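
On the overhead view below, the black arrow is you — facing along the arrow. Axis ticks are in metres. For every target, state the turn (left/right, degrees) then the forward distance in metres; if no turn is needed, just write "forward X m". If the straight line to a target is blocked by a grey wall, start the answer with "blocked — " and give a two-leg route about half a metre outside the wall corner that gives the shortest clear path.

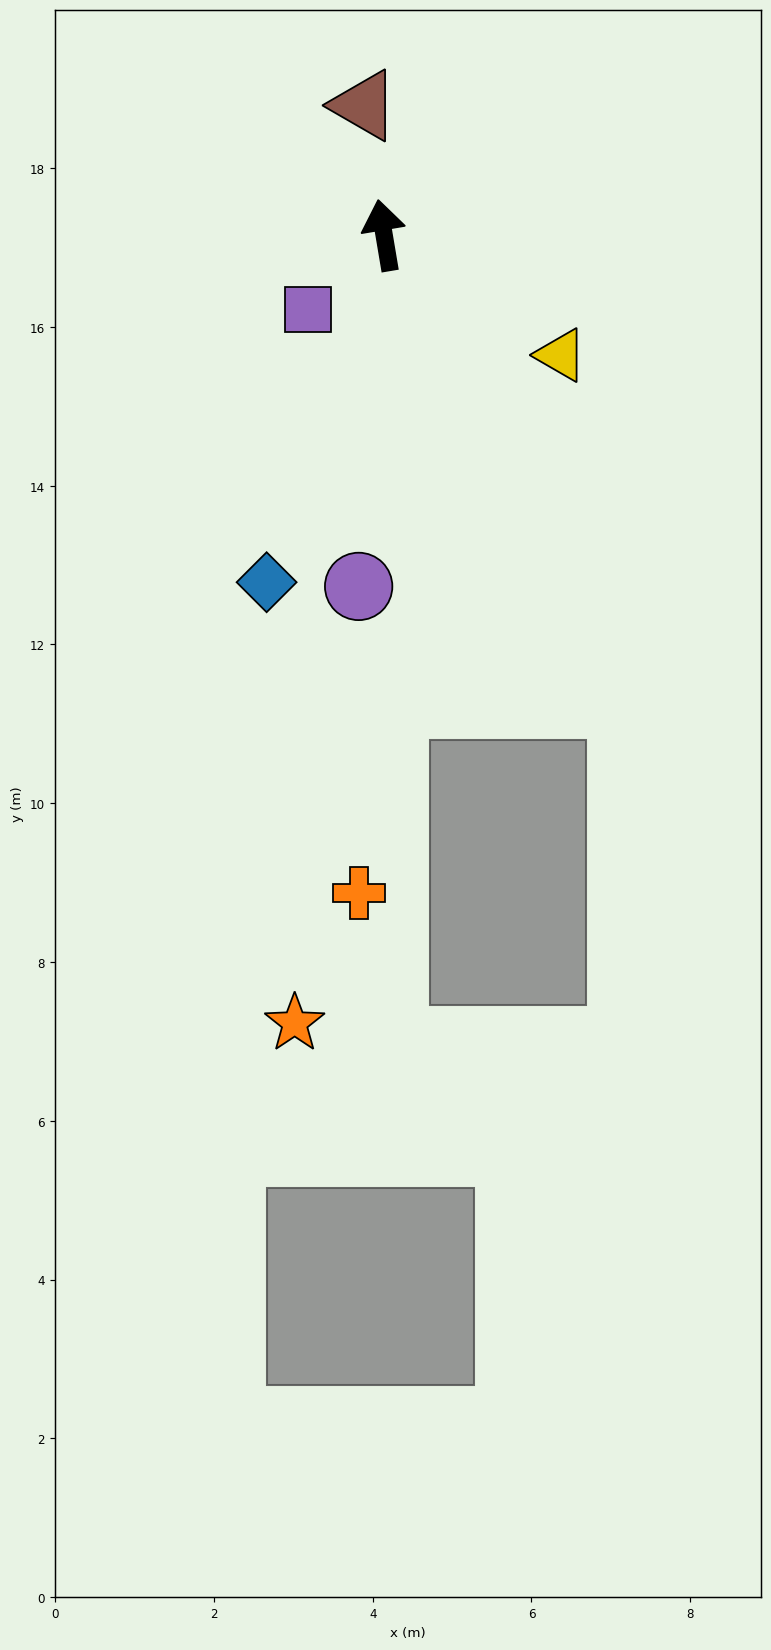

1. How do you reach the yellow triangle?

turn right 134°, forward 2.7 m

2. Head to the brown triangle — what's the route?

forward 1.7 m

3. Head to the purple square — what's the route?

turn left 125°, forward 1.3 m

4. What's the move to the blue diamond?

turn left 152°, forward 4.6 m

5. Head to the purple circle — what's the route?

turn left 166°, forward 4.4 m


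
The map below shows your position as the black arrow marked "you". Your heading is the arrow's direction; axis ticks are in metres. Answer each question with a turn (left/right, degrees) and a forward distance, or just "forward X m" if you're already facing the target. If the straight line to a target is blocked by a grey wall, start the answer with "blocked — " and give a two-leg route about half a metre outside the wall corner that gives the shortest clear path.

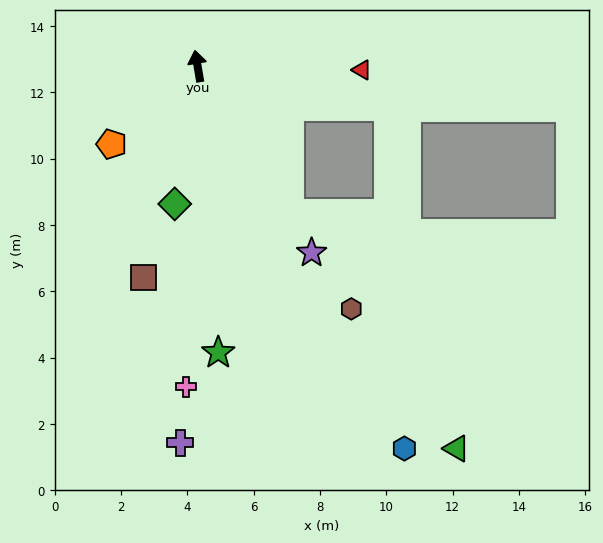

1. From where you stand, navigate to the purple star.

turn right 158°, forward 6.6 m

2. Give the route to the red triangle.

turn right 101°, forward 5.0 m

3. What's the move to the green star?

turn left 174°, forward 8.7 m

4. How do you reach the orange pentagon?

turn left 123°, forward 3.5 m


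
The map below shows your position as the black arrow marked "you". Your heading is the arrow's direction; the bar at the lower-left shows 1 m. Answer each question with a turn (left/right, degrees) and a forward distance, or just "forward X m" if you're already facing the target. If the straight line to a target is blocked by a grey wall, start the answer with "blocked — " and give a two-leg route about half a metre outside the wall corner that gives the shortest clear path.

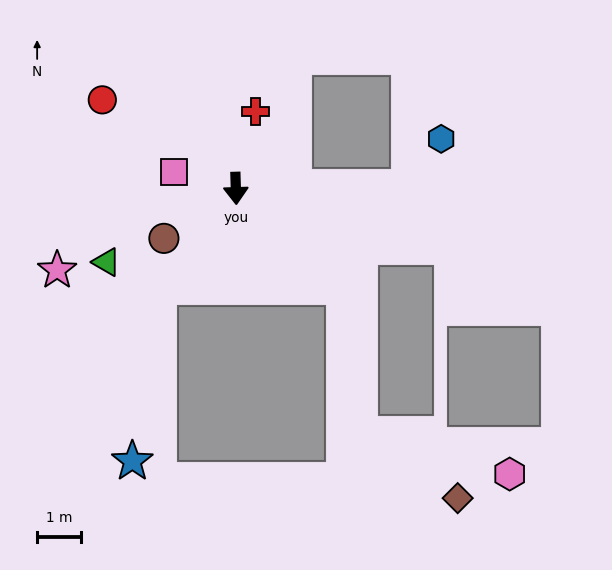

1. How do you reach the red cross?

turn left 164°, forward 1.8 m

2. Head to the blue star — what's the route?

blocked — turn right 40°, forward 2.9 m, then turn left 30°, forward 4.0 m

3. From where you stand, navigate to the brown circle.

turn right 57°, forward 2.0 m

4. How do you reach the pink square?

turn right 106°, forward 1.5 m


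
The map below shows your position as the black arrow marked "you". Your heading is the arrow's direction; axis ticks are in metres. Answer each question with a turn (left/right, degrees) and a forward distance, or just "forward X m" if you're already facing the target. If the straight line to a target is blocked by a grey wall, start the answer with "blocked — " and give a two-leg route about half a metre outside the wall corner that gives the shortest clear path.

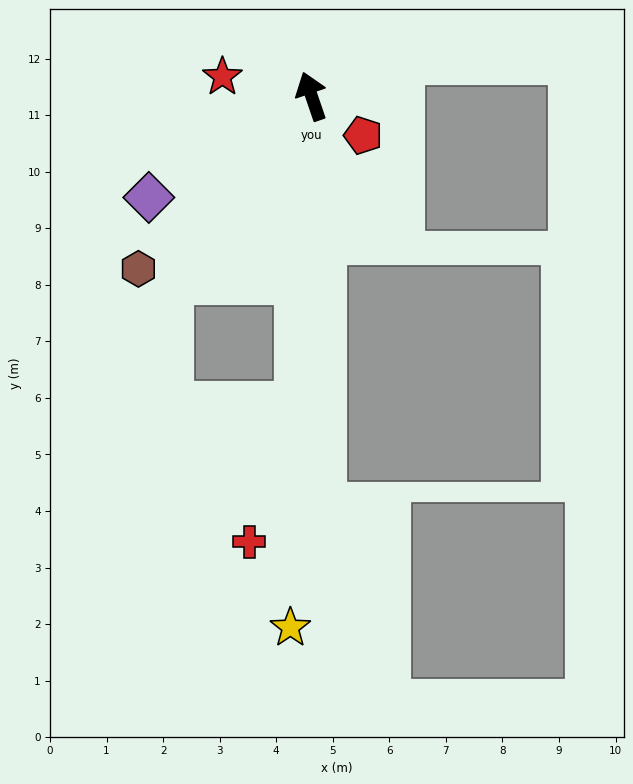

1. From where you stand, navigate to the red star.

turn left 59°, forward 1.6 m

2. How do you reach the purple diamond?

turn left 103°, forward 3.4 m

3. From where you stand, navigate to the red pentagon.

turn right 146°, forward 1.1 m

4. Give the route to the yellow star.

turn left 159°, forward 9.4 m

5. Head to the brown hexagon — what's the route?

turn left 116°, forward 4.3 m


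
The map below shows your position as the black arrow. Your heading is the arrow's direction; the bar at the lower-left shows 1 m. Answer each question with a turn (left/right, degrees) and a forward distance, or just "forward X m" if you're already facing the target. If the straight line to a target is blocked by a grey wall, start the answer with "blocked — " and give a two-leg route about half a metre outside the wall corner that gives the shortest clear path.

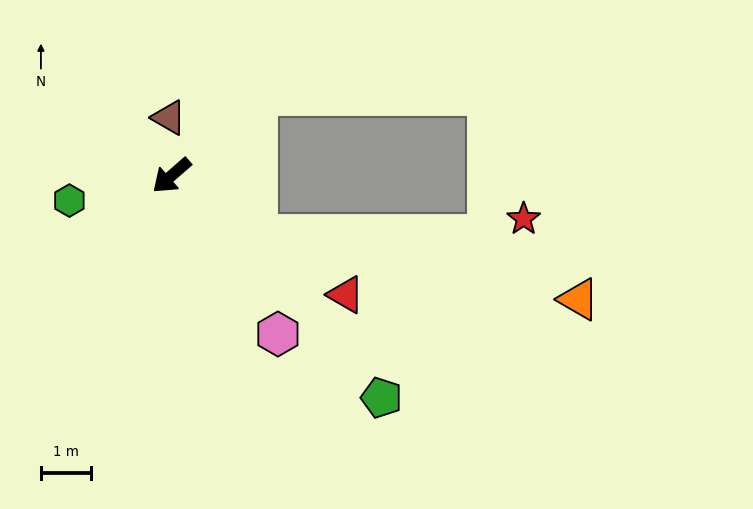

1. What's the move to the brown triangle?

turn right 128°, forward 1.2 m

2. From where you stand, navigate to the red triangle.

turn left 105°, forward 4.2 m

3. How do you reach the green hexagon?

turn right 27°, forward 2.1 m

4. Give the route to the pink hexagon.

turn left 83°, forward 3.8 m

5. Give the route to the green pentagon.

turn left 92°, forward 6.1 m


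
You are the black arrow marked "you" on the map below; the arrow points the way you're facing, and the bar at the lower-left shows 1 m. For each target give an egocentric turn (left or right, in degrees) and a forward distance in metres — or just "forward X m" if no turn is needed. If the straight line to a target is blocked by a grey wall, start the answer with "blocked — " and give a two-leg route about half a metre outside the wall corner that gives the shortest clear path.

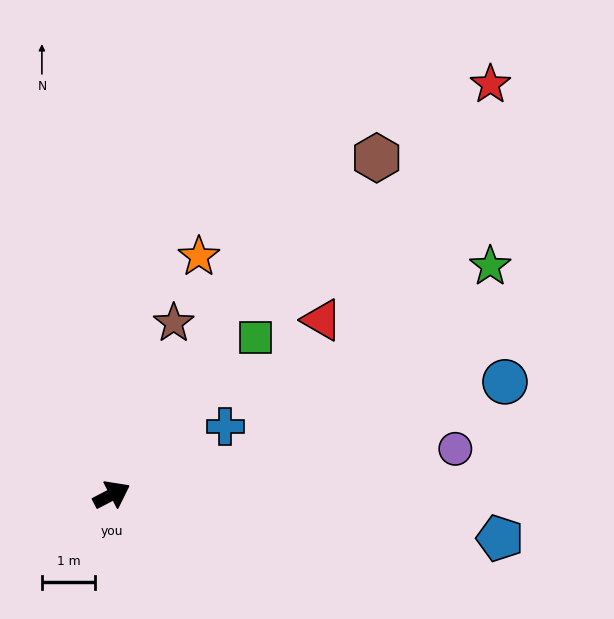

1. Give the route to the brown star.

turn left 43°, forward 3.4 m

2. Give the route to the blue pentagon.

turn right 34°, forward 7.3 m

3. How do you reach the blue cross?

turn left 4°, forward 2.5 m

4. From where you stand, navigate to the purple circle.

turn right 20°, forward 6.5 m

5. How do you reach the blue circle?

turn right 11°, forward 7.7 m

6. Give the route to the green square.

turn left 20°, forward 4.0 m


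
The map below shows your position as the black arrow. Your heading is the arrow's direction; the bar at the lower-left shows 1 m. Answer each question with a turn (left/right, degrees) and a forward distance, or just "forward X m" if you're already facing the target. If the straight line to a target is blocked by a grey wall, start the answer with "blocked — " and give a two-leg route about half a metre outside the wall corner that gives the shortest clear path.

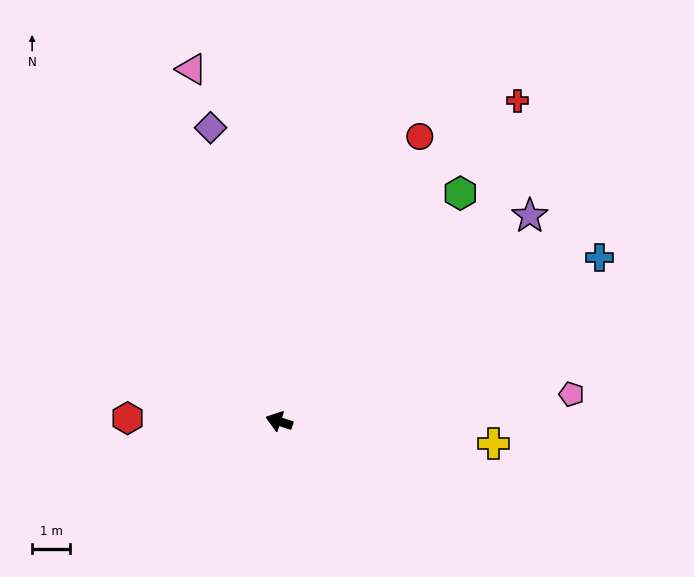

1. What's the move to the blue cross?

turn right 135°, forward 9.5 m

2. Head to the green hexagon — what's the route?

turn right 110°, forward 7.7 m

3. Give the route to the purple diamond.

turn right 59°, forward 8.0 m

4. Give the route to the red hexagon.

turn left 17°, forward 4.0 m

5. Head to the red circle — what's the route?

turn right 98°, forward 8.4 m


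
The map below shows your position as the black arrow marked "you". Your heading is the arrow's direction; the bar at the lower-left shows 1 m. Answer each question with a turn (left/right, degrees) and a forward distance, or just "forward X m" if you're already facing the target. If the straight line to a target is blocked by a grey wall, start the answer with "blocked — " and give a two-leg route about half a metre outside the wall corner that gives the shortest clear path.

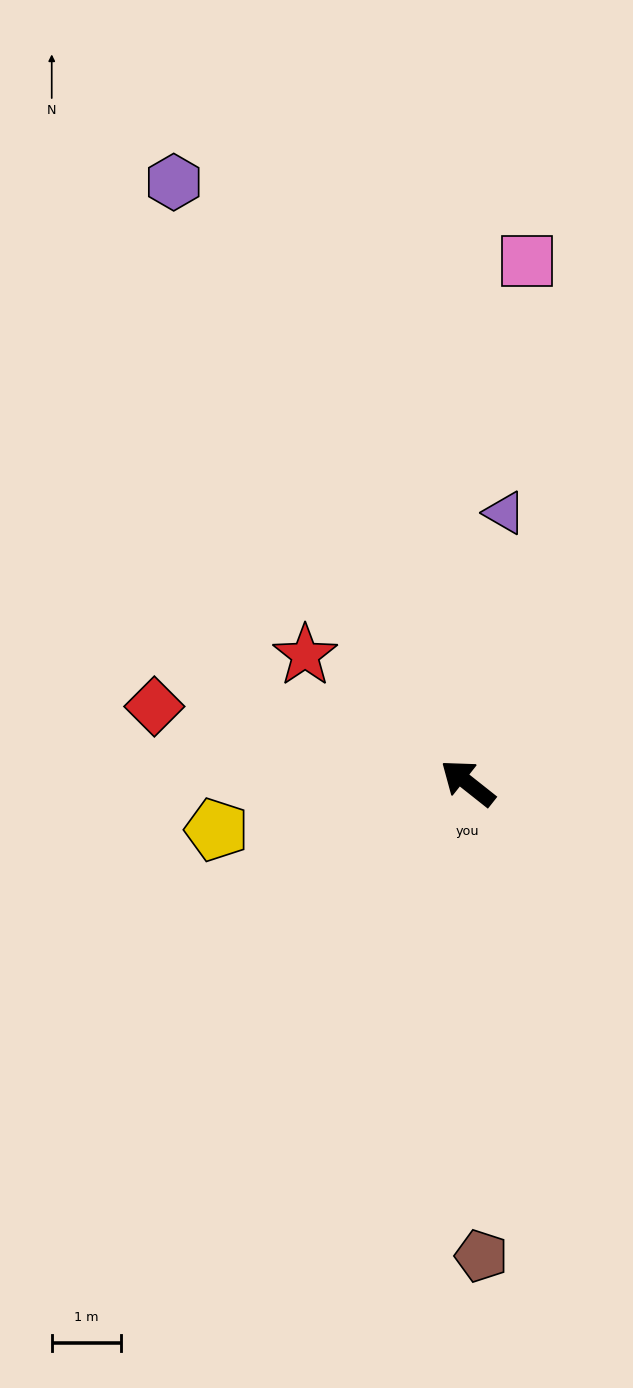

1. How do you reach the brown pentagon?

turn left 130°, forward 6.8 m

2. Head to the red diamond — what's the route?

turn left 25°, forward 4.7 m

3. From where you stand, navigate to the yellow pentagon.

turn left 49°, forward 3.7 m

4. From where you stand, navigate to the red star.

forward 3.0 m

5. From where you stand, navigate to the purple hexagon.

turn right 26°, forward 9.7 m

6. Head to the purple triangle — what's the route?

turn right 59°, forward 3.9 m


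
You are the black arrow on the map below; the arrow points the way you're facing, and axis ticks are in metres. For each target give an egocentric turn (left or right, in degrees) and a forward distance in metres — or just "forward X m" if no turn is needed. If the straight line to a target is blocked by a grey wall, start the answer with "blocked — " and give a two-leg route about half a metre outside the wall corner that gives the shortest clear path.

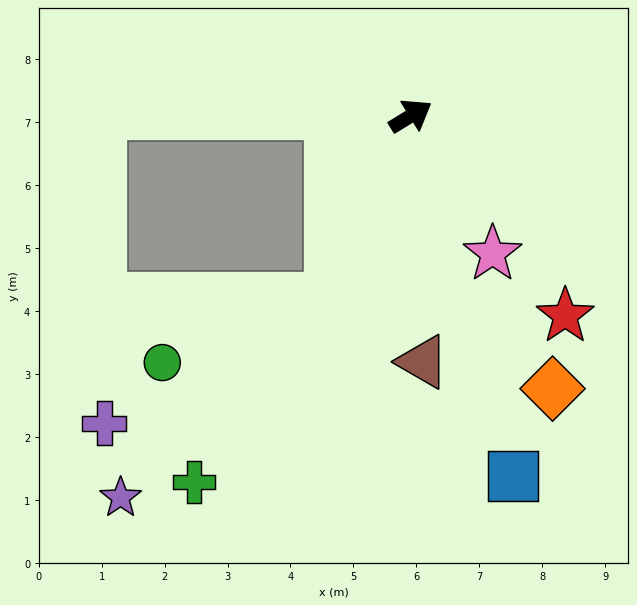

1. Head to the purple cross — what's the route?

blocked — turn left 148°, forward 5.0 m, then turn left 91°, forward 4.9 m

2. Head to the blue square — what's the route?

turn right 106°, forward 6.0 m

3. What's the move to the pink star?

turn right 91°, forward 2.5 m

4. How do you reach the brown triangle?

turn right 119°, forward 3.9 m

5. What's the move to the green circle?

blocked — turn right 145°, forward 3.2 m, then turn right 46°, forward 2.9 m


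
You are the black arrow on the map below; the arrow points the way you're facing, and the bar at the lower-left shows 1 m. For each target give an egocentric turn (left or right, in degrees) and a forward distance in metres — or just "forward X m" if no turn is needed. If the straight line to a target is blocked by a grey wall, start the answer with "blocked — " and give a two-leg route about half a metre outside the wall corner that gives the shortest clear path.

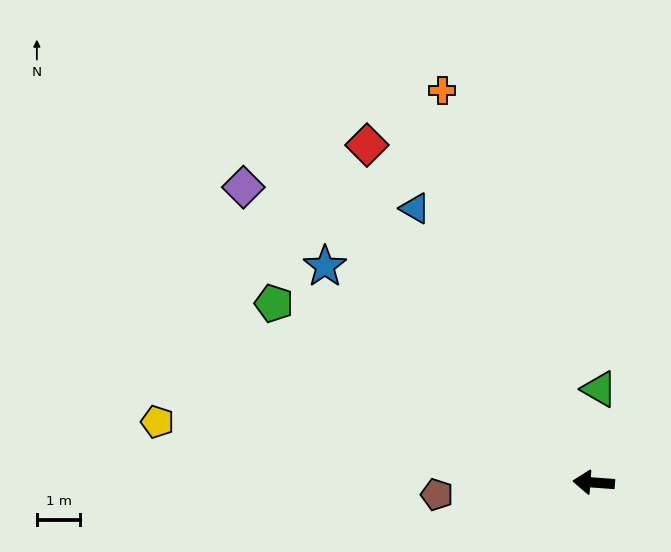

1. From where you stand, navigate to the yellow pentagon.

turn right 4°, forward 10.1 m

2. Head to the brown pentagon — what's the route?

turn left 9°, forward 3.6 m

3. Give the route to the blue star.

turn right 35°, forward 7.9 m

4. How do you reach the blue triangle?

turn right 53°, forward 7.5 m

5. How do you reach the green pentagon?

turn right 25°, forward 8.4 m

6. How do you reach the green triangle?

turn right 89°, forward 2.2 m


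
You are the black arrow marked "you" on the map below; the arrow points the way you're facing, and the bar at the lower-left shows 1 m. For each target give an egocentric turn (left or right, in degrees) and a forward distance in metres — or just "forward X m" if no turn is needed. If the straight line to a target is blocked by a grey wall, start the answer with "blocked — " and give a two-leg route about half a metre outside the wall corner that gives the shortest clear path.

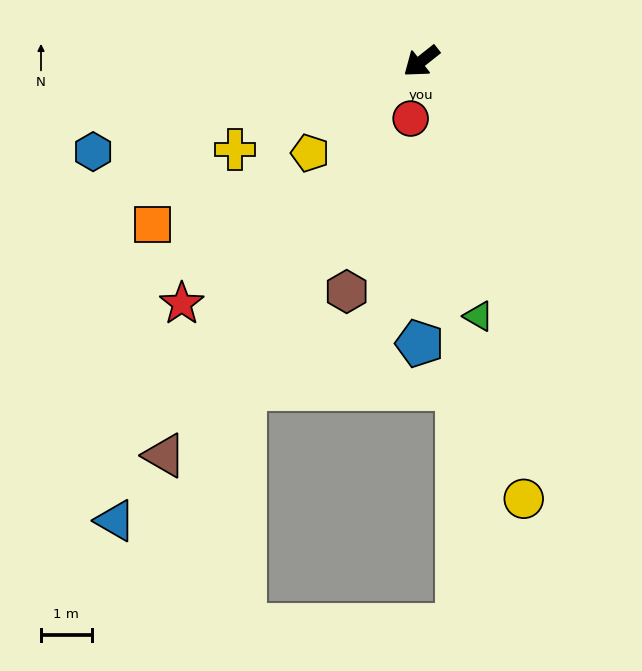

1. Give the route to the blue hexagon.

turn right 23°, forward 6.7 m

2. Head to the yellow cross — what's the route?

turn right 13°, forward 4.1 m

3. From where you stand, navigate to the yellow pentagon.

forward 2.9 m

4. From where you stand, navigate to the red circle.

turn left 41°, forward 1.2 m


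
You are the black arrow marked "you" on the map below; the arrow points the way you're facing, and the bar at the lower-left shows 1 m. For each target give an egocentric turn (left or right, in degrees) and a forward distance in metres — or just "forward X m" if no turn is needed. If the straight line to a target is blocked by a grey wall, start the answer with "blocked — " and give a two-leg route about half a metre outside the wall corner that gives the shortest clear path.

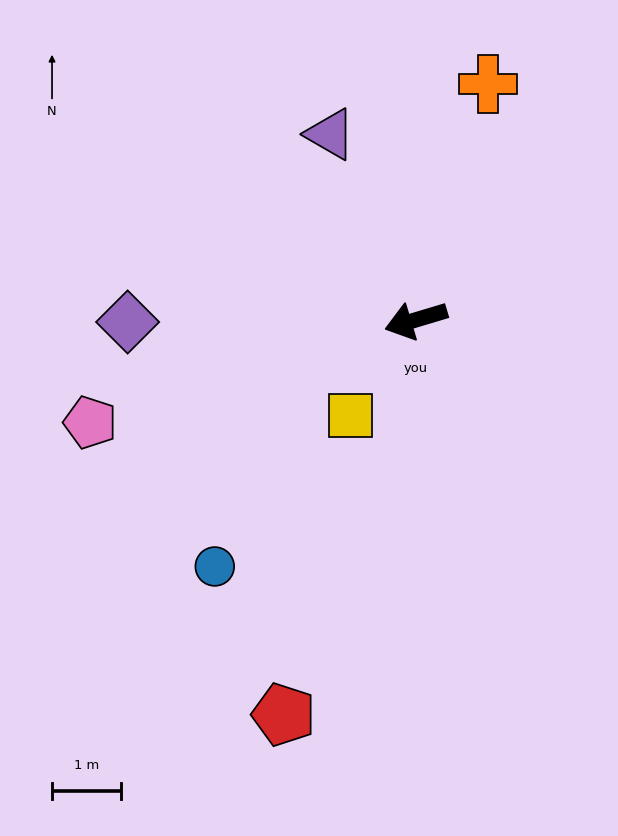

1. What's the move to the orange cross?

turn right 124°, forward 3.6 m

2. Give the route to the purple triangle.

turn right 82°, forward 2.9 m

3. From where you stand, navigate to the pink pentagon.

forward 4.9 m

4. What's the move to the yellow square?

turn left 39°, forward 1.7 m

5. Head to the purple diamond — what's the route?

turn right 16°, forward 4.2 m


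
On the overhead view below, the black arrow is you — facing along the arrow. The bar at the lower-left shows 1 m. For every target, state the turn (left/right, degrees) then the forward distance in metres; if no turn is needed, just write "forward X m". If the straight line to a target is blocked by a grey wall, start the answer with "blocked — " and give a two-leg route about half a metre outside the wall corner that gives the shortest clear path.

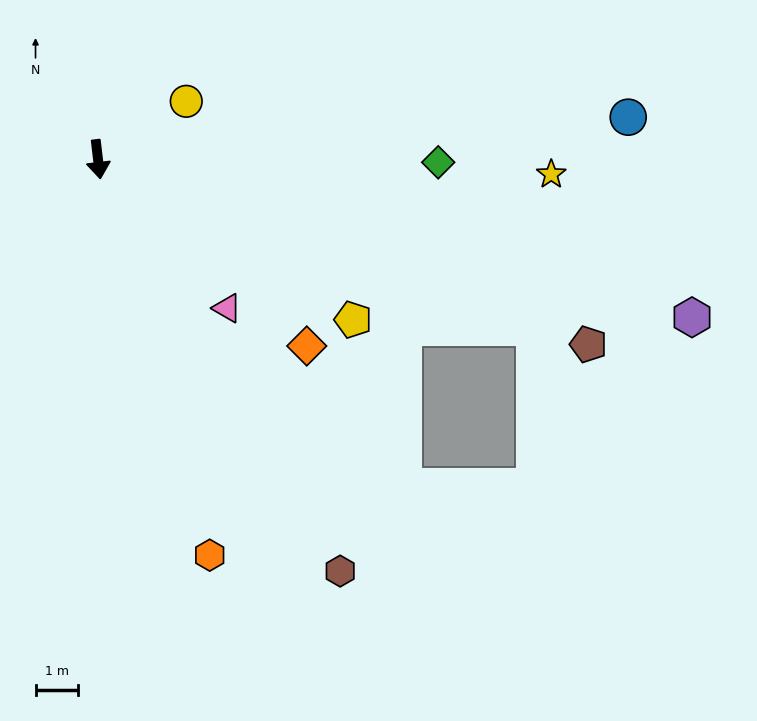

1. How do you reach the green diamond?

turn left 83°, forward 8.0 m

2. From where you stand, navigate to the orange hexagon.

turn left 9°, forward 9.7 m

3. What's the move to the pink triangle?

turn left 34°, forward 4.6 m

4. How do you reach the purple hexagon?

turn left 68°, forward 14.5 m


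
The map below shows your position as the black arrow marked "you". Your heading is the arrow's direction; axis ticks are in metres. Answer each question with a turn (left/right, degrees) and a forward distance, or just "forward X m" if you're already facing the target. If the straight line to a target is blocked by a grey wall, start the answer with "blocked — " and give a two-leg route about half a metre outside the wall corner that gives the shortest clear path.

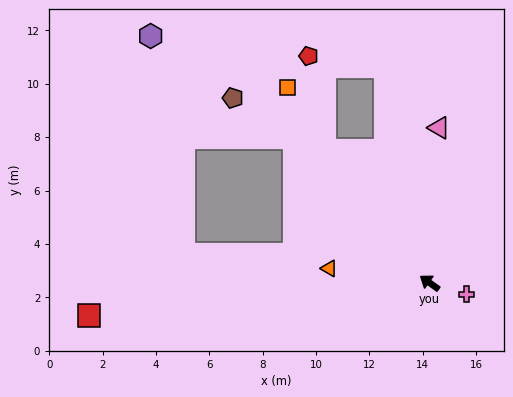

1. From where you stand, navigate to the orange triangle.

turn left 27°, forward 3.8 m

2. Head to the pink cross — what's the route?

turn right 162°, forward 1.4 m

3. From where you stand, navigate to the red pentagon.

blocked — turn right 16°, forward 6.3 m, then turn right 28°, forward 3.6 m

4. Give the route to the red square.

turn left 41°, forward 12.8 m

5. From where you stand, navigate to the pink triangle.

turn right 58°, forward 5.8 m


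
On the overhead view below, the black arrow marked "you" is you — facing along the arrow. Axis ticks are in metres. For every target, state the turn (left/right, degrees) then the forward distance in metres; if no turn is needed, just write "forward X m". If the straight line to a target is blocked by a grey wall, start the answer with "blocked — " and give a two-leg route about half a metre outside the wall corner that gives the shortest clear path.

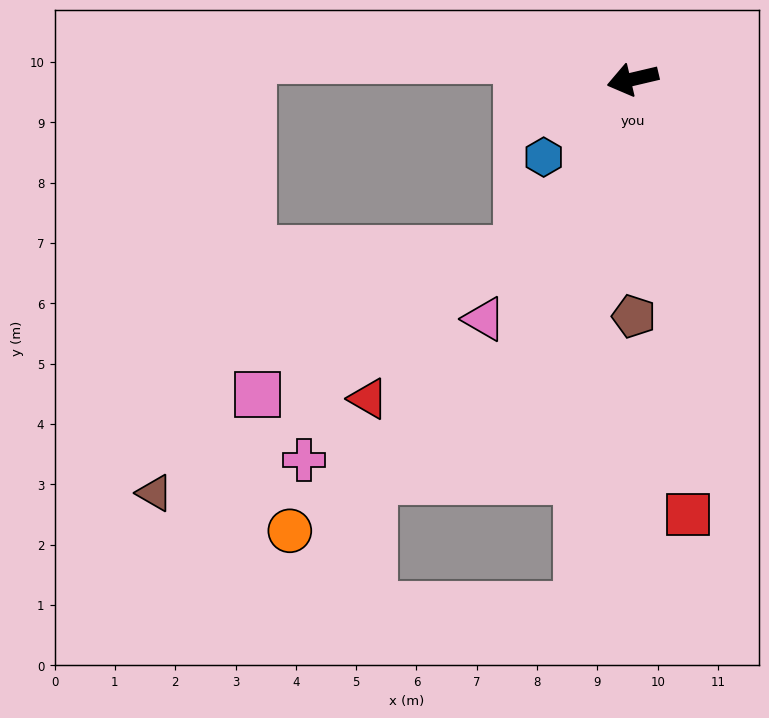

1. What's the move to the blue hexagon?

turn left 28°, forward 2.0 m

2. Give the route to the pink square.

blocked — turn left 43°, forward 3.4 m, then turn right 27°, forward 4.9 m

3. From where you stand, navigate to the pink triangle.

turn left 45°, forward 4.7 m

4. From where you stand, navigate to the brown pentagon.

turn left 77°, forward 3.9 m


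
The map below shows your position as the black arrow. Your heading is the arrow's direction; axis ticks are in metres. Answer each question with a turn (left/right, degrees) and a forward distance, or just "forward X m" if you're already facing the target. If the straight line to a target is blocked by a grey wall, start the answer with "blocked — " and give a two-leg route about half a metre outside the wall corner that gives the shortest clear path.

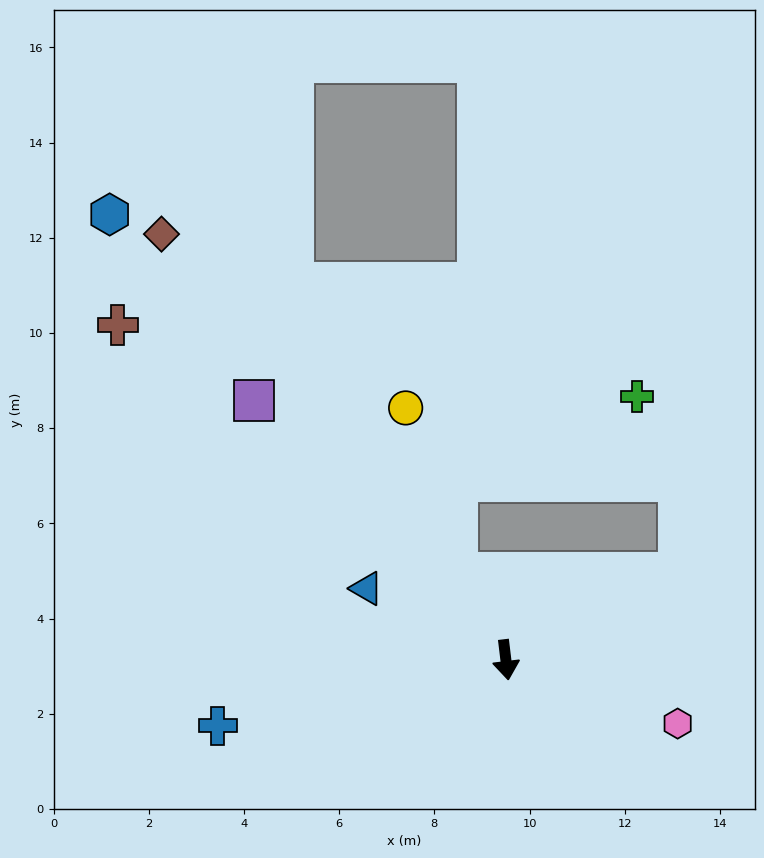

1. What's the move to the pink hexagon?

turn left 63°, forward 3.8 m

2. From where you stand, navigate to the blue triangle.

turn right 124°, forward 3.3 m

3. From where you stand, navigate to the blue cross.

turn right 84°, forward 6.2 m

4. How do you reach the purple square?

turn right 143°, forward 7.6 m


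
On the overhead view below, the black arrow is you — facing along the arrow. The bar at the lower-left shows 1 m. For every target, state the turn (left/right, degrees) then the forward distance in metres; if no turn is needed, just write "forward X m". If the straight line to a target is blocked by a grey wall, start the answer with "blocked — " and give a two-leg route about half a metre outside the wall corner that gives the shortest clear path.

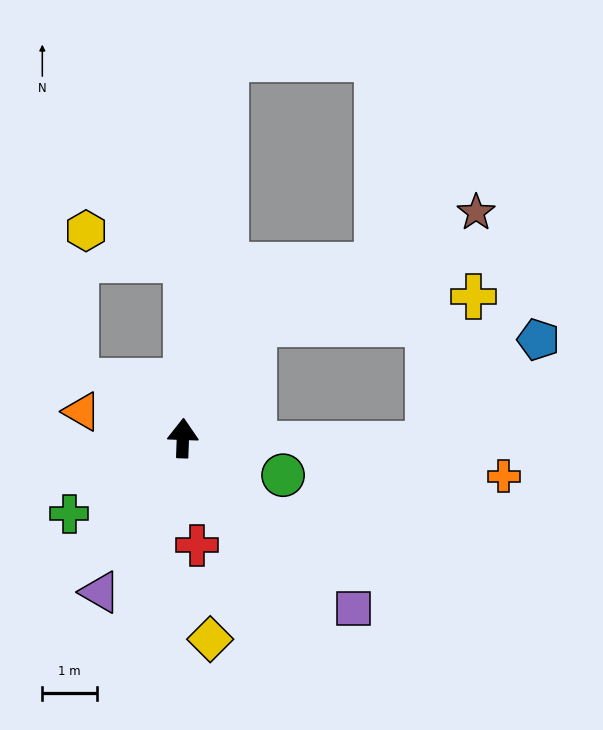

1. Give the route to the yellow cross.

blocked — turn right 30°, forward 2.4 m, then turn right 51°, forward 4.0 m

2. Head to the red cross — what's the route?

turn right 171°, forward 2.0 m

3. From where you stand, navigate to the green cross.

turn left 126°, forward 2.5 m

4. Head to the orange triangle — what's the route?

turn left 77°, forward 1.9 m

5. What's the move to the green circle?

turn right 108°, forward 1.9 m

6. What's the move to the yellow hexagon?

blocked — forward 3.3 m, then turn left 76°, forward 1.9 m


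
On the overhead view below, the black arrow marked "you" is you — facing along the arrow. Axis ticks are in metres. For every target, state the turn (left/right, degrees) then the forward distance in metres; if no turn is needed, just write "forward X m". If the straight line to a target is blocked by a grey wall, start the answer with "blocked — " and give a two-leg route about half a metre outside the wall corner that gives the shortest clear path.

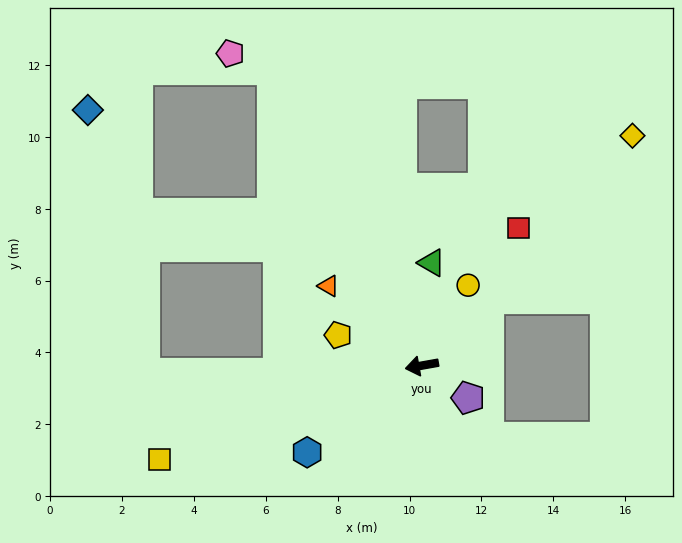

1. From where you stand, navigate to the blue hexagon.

turn left 27°, forward 4.0 m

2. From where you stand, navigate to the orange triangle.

turn right 51°, forward 3.4 m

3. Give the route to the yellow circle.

turn right 130°, forward 2.6 m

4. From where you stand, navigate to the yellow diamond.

turn right 143°, forward 8.7 m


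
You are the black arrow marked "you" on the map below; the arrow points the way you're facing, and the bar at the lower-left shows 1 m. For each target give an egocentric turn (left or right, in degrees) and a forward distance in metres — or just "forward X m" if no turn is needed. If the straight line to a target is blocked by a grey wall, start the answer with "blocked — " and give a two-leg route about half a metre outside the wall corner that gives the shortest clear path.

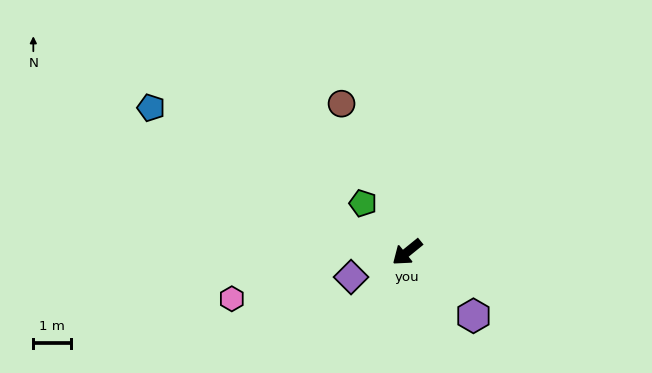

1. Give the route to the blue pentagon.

turn right 69°, forward 7.8 m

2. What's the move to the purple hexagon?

turn left 97°, forward 2.4 m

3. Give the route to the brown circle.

turn right 105°, forward 4.3 m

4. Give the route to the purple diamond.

turn right 15°, forward 1.6 m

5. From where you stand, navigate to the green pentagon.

turn right 87°, forward 1.7 m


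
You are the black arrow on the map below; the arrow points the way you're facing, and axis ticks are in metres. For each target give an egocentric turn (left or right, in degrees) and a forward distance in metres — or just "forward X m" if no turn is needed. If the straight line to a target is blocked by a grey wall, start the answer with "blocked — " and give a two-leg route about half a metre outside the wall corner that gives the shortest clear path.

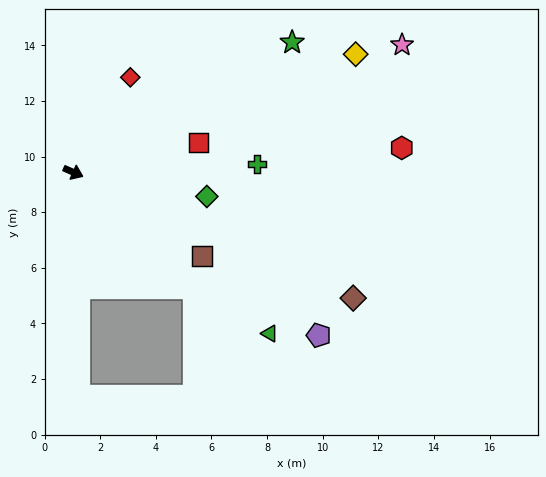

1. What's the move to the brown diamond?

forward 11.0 m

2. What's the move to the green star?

turn left 54°, forward 9.2 m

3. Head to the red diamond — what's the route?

turn left 83°, forward 4.0 m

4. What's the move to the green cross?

turn left 26°, forward 6.6 m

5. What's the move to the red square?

turn left 37°, forward 4.6 m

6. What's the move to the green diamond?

turn left 13°, forward 4.9 m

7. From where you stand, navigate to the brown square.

turn right 9°, forward 5.5 m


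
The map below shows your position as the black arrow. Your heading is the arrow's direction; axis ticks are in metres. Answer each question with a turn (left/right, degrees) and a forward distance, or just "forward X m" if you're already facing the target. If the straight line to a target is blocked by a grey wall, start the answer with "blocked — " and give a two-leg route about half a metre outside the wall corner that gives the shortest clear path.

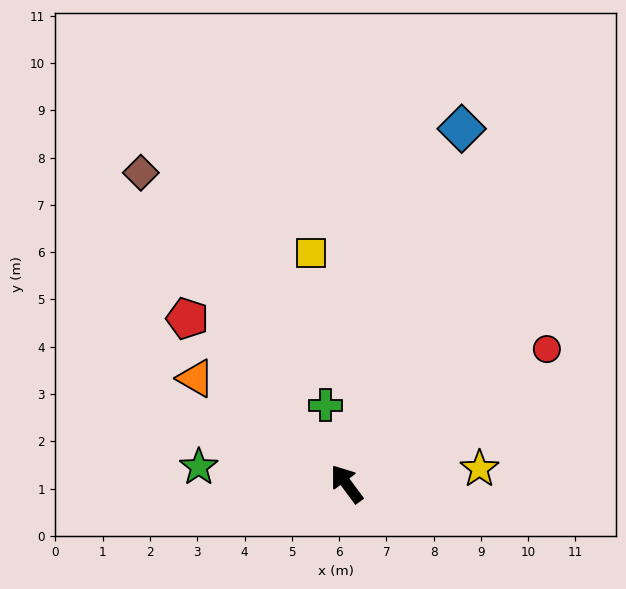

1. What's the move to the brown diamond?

turn right 3°, forward 7.9 m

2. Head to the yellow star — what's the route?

turn right 120°, forward 2.8 m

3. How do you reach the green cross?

turn right 22°, forward 1.7 m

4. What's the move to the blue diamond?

turn right 54°, forward 7.9 m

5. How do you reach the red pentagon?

turn left 7°, forward 4.9 m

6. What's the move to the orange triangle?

turn left 19°, forward 3.9 m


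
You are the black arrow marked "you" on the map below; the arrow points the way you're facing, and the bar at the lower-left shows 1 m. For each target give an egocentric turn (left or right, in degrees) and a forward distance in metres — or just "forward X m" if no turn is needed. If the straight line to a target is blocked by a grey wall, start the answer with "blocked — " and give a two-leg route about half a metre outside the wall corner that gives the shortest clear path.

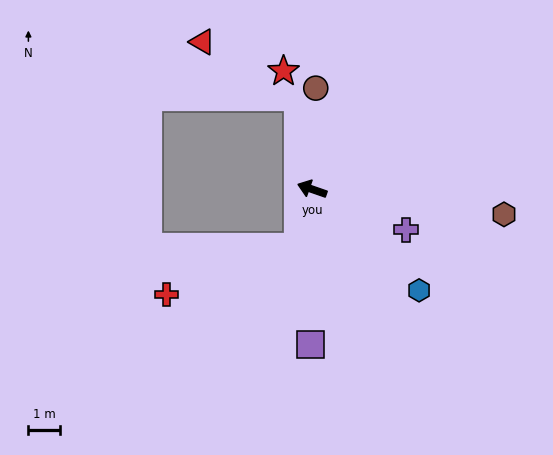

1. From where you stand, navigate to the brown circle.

turn right 73°, forward 3.2 m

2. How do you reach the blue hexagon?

turn left 156°, forward 4.6 m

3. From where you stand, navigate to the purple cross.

turn left 176°, forward 3.2 m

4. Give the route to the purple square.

turn left 109°, forward 4.9 m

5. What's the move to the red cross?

blocked — turn left 95°, forward 1.9 m, then turn right 56°, forward 4.4 m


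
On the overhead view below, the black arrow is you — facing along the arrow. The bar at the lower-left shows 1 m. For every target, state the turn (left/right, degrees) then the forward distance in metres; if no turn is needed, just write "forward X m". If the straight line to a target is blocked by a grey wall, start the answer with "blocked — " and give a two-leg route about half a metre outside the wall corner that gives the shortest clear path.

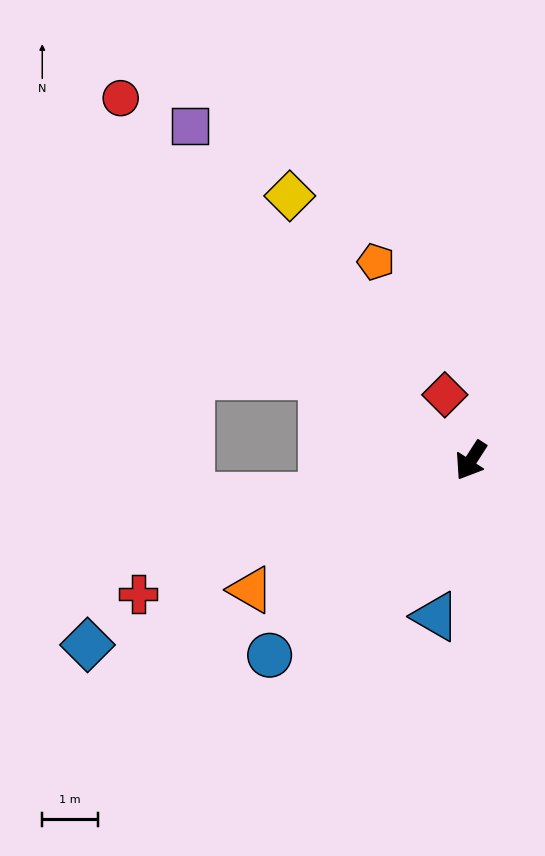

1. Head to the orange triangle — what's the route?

turn right 27°, forward 4.6 m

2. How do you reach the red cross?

turn right 35°, forward 6.5 m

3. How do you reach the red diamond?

turn right 126°, forward 1.3 m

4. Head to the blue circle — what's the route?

turn right 13°, forward 5.1 m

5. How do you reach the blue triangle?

turn left 20°, forward 2.9 m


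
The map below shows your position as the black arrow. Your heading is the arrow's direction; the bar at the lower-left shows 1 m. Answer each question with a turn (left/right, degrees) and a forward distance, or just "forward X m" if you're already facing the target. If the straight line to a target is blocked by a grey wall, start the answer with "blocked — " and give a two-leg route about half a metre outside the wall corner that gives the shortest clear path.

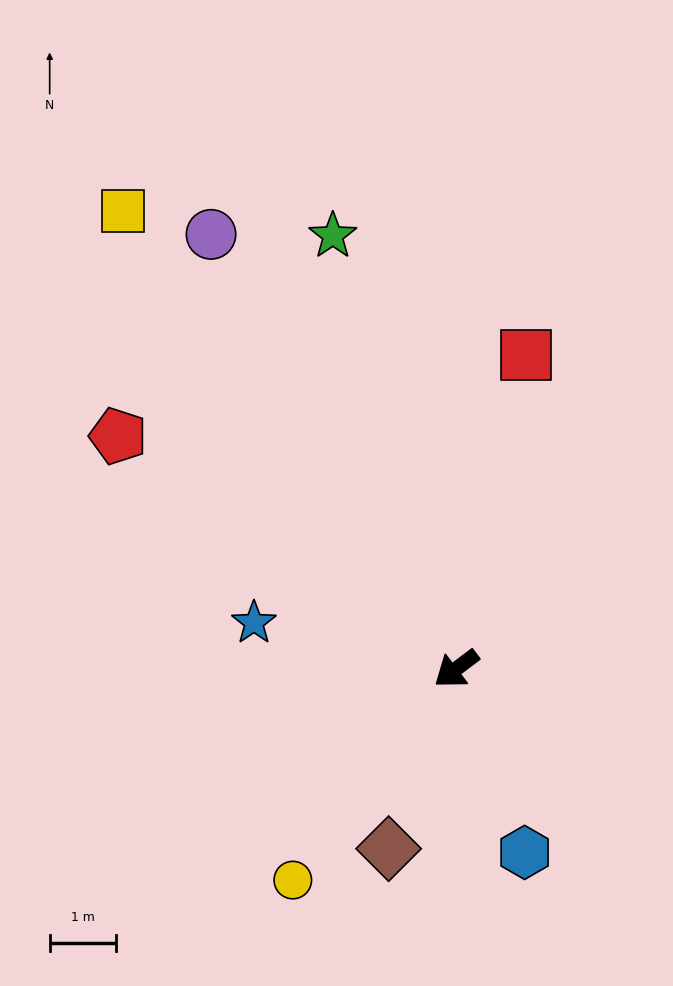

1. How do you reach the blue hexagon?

turn left 73°, forward 3.0 m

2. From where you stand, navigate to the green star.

turn right 111°, forward 6.8 m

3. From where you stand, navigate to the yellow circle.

turn left 15°, forward 4.0 m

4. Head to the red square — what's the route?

turn right 140°, forward 4.9 m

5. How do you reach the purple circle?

turn right 98°, forward 7.5 m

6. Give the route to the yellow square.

turn right 91°, forward 8.6 m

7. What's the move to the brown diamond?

turn left 32°, forward 2.9 m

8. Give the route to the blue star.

turn right 50°, forward 3.1 m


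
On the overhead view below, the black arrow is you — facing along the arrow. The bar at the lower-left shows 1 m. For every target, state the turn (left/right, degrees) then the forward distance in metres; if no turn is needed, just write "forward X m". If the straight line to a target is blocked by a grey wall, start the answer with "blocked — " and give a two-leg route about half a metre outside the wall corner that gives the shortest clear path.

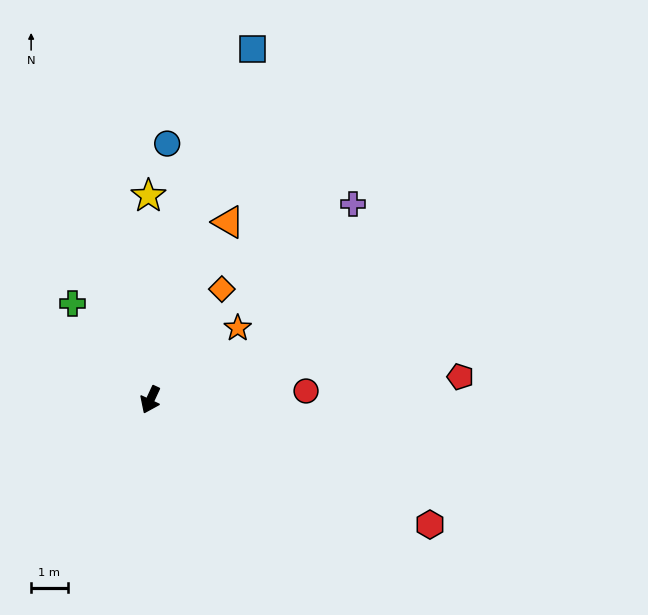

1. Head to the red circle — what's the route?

turn left 118°, forward 4.3 m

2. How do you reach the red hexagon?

turn left 91°, forward 8.4 m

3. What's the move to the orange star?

turn left 154°, forward 3.1 m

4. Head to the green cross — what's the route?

turn right 116°, forward 3.4 m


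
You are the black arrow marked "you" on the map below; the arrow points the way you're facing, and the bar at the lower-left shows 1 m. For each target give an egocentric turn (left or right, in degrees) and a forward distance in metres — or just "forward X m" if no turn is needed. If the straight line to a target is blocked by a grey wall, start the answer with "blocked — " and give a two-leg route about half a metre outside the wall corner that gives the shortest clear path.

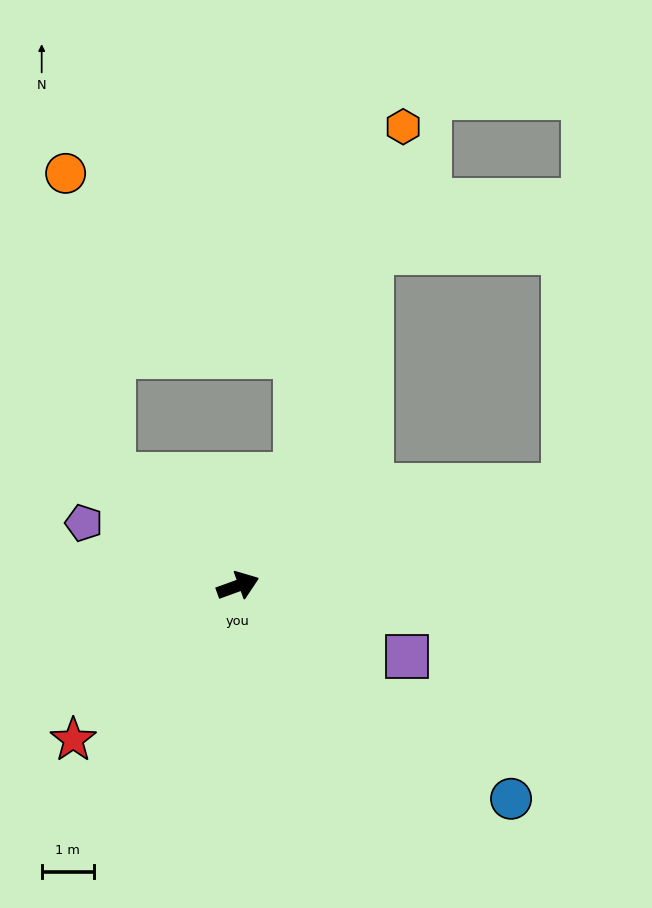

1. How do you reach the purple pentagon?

turn left 138°, forward 3.2 m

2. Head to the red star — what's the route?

turn right 157°, forward 4.3 m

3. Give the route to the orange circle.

blocked — turn left 118°, forward 3.2 m, then turn right 39°, forward 5.8 m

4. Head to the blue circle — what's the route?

turn right 58°, forward 6.6 m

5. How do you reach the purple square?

turn right 43°, forward 3.5 m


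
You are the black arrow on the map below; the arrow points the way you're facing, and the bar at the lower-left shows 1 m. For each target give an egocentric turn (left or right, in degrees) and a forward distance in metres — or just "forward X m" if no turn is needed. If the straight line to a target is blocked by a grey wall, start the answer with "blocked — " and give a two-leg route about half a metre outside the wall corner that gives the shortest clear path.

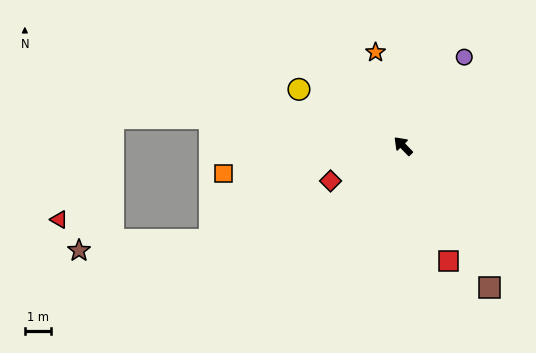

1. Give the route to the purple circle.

turn right 79°, forward 4.1 m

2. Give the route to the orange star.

turn right 28°, forward 3.8 m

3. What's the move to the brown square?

turn left 167°, forward 6.4 m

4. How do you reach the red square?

turn left 157°, forward 4.8 m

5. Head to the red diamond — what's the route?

turn left 72°, forward 3.1 m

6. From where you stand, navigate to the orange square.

turn left 55°, forward 7.0 m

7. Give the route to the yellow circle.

turn left 17°, forward 4.6 m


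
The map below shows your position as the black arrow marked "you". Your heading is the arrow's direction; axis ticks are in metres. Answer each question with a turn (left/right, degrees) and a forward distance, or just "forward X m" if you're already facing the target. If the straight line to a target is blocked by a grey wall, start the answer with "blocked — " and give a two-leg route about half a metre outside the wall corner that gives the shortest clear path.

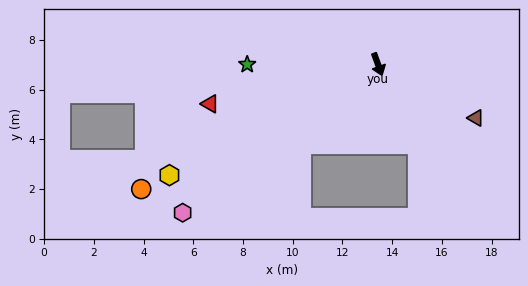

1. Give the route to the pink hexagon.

turn right 73°, forward 9.9 m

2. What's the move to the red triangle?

turn right 97°, forward 6.9 m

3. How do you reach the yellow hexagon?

turn right 82°, forward 9.5 m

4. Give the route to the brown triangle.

turn left 41°, forward 4.5 m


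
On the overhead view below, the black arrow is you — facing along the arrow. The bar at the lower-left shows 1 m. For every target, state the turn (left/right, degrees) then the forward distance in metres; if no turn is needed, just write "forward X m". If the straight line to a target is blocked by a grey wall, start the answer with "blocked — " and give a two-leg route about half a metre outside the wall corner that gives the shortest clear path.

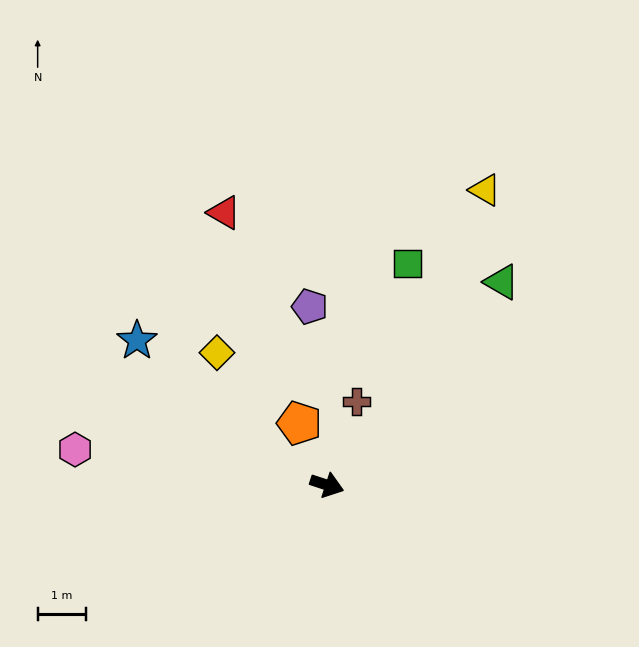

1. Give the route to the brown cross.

turn left 89°, forward 1.9 m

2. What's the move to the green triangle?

turn left 68°, forward 5.6 m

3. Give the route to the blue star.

turn left 161°, forward 5.0 m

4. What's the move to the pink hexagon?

turn right 170°, forward 5.3 m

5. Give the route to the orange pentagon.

turn left 132°, forward 1.4 m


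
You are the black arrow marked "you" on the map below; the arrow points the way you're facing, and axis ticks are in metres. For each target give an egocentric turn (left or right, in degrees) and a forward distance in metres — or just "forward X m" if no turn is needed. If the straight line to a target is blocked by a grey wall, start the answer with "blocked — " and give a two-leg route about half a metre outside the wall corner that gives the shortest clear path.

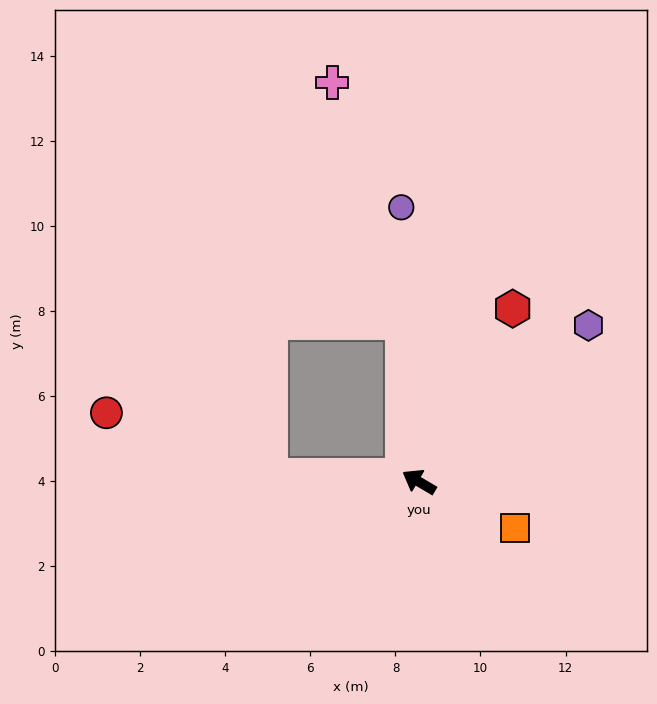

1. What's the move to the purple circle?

turn right 56°, forward 6.5 m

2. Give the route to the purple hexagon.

turn right 107°, forward 5.4 m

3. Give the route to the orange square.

turn right 175°, forward 2.5 m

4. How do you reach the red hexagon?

turn right 88°, forward 4.6 m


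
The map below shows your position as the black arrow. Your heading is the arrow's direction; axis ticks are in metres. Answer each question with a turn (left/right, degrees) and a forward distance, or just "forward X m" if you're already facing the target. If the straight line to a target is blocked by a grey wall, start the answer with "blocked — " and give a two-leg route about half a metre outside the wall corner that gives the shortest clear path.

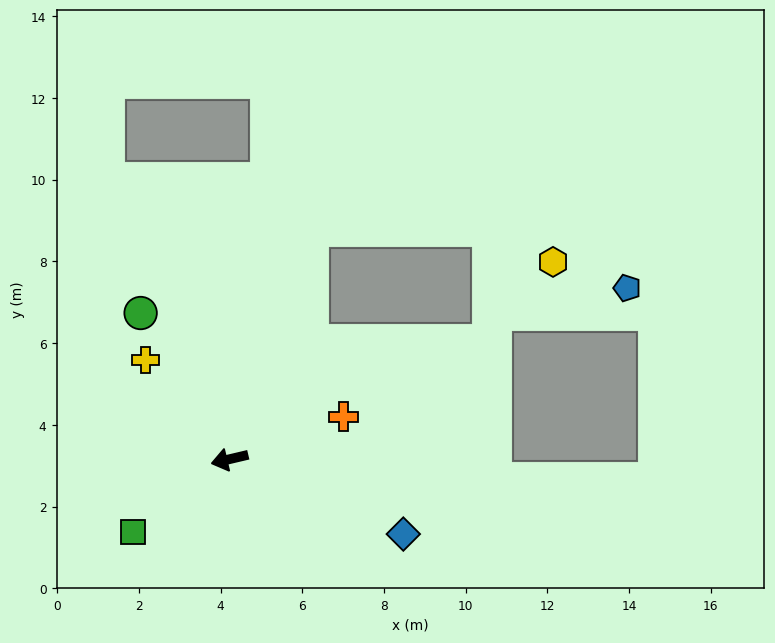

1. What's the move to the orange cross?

turn right 173°, forward 3.0 m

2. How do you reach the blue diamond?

turn left 143°, forward 4.6 m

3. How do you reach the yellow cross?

turn right 63°, forward 3.2 m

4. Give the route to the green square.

turn left 24°, forward 3.0 m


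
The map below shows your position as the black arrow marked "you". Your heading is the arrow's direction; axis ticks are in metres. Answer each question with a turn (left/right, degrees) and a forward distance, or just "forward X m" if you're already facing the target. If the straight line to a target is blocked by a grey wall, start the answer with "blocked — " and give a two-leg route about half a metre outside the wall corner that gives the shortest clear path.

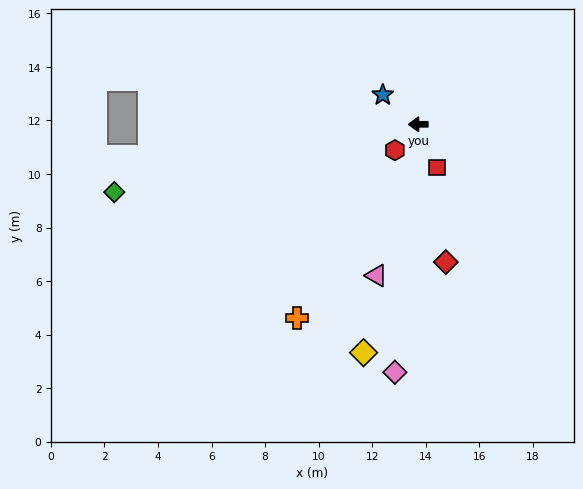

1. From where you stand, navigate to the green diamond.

turn left 12°, forward 11.6 m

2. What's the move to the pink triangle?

turn left 74°, forward 5.9 m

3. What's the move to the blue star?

turn right 40°, forward 1.7 m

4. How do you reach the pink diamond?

turn left 84°, forward 9.3 m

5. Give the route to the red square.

turn left 113°, forward 1.8 m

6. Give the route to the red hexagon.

turn left 48°, forward 1.3 m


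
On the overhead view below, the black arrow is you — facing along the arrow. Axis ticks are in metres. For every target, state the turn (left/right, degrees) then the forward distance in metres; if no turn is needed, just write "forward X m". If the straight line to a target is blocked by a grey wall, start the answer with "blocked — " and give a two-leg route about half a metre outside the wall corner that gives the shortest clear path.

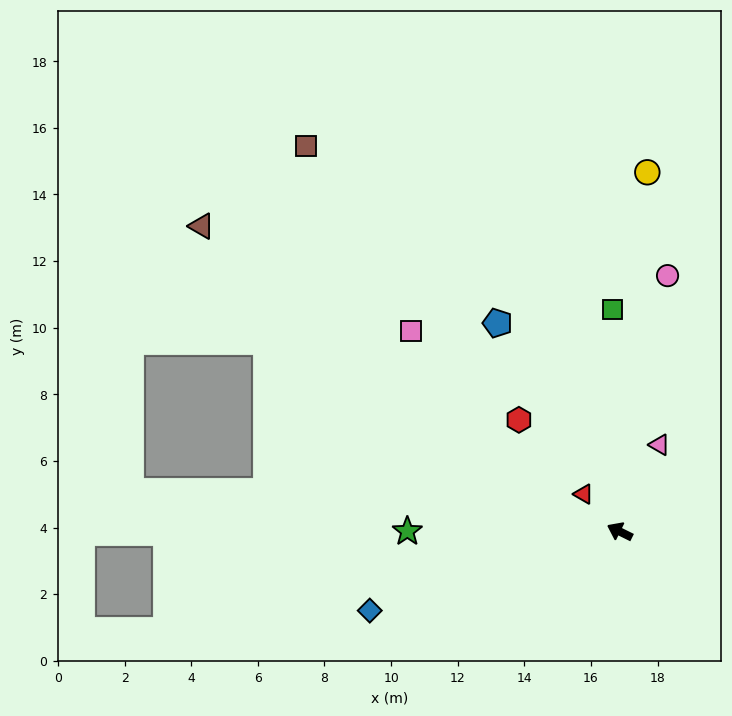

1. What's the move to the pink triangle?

turn right 88°, forward 2.9 m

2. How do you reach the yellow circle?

turn right 68°, forward 10.8 m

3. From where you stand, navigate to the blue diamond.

turn left 44°, forward 7.9 m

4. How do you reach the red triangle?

turn right 20°, forward 1.6 m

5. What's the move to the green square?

turn right 62°, forward 6.7 m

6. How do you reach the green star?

turn left 26°, forward 6.4 m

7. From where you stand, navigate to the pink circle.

turn right 74°, forward 7.8 m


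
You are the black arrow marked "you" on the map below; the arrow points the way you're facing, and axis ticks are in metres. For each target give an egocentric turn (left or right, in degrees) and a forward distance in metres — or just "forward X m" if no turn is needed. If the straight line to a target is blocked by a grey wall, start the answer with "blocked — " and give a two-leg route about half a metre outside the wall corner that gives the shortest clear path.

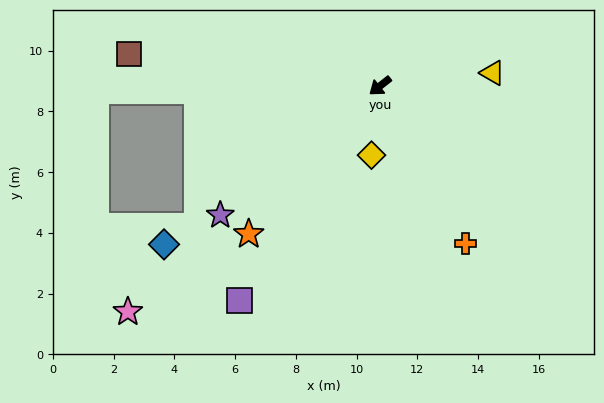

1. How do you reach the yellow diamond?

turn left 45°, forward 2.3 m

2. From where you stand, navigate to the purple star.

forward 6.8 m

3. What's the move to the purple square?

turn left 19°, forward 8.5 m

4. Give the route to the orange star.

turn left 10°, forward 6.5 m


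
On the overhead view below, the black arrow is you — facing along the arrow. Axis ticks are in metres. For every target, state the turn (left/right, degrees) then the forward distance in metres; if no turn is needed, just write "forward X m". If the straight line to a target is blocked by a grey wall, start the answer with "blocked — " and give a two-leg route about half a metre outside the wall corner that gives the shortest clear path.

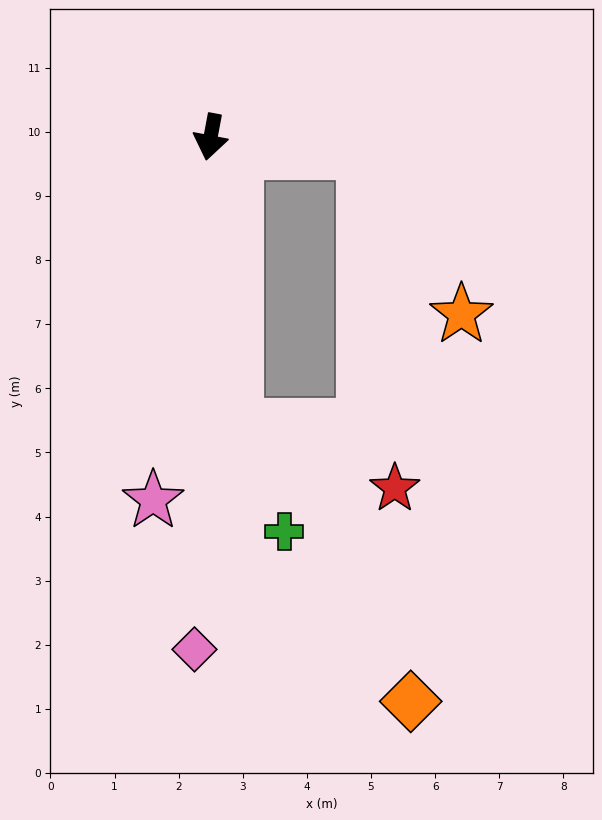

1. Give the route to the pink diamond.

turn left 9°, forward 8.0 m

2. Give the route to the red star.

blocked — turn left 16°, forward 4.5 m, then turn left 63°, forward 2.7 m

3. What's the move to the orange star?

blocked — turn left 95°, forward 2.4 m, then turn right 53°, forward 3.0 m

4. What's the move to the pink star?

forward 5.7 m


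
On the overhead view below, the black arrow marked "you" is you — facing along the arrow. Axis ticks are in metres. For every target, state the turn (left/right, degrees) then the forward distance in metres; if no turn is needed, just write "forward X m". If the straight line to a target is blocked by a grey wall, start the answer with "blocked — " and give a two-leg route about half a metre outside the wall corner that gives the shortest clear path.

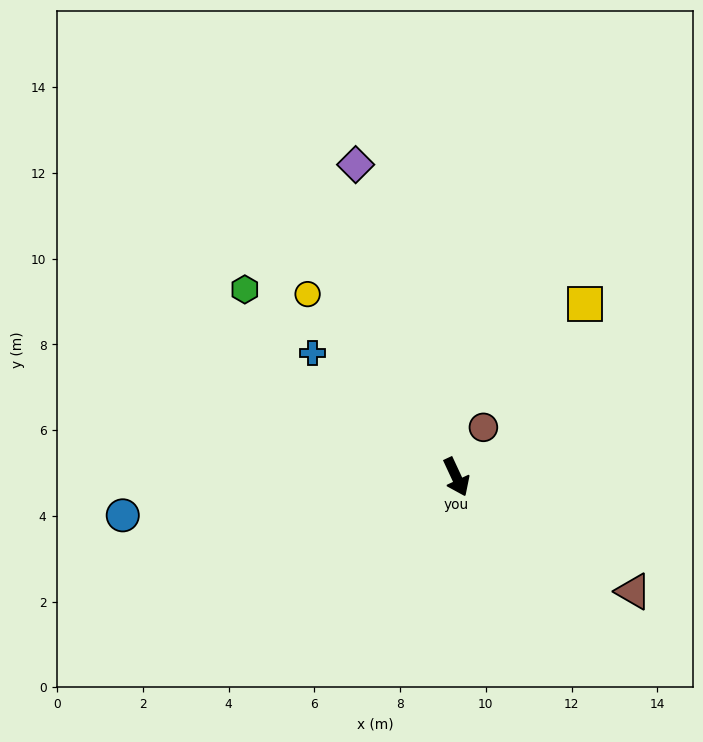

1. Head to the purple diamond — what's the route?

turn left 173°, forward 7.7 m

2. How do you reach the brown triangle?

turn left 32°, forward 4.9 m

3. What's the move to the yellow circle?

turn right 166°, forward 5.5 m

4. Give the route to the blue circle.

turn right 108°, forward 7.8 m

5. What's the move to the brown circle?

turn left 126°, forward 1.3 m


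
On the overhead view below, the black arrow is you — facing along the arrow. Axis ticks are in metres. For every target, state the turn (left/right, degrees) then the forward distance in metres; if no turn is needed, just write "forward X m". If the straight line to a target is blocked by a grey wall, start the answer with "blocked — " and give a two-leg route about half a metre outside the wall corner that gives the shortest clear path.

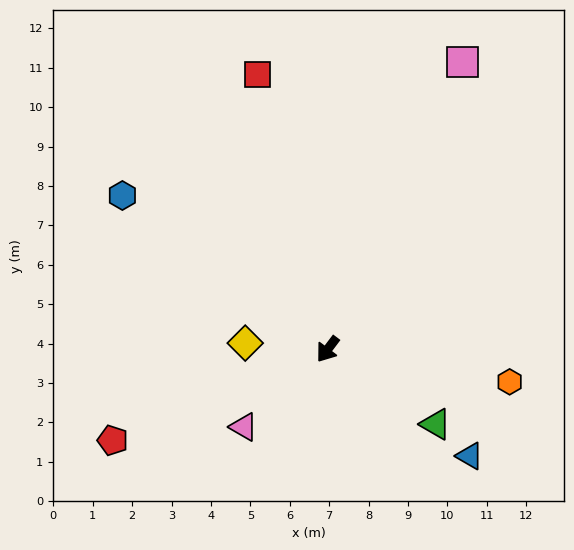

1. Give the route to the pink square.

turn right 168°, forward 8.1 m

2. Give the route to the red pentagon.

turn right 30°, forward 5.9 m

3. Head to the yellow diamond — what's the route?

turn right 57°, forward 2.1 m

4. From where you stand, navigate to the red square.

turn right 129°, forward 7.2 m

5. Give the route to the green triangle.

turn left 92°, forward 3.3 m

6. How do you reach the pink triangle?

turn right 10°, forward 2.9 m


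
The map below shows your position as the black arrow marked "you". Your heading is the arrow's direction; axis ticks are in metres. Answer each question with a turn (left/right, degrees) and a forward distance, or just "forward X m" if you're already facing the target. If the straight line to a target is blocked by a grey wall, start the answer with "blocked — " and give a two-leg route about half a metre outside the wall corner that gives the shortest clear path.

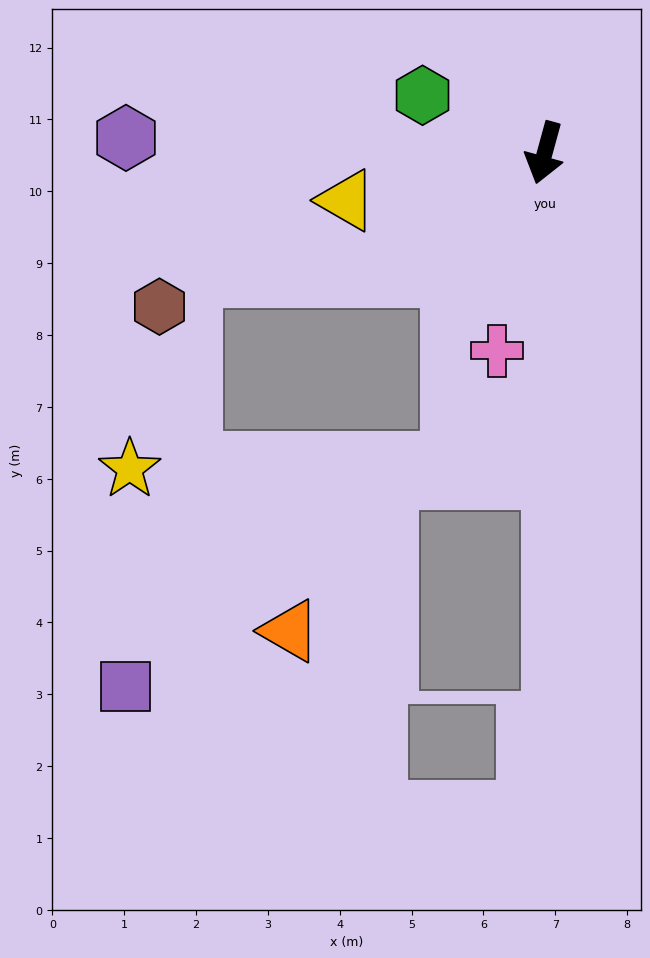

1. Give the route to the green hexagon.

turn right 100°, forward 1.9 m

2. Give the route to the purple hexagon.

turn right 77°, forward 5.8 m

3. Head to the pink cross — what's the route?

forward 2.8 m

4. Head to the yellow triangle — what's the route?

turn right 61°, forward 2.8 m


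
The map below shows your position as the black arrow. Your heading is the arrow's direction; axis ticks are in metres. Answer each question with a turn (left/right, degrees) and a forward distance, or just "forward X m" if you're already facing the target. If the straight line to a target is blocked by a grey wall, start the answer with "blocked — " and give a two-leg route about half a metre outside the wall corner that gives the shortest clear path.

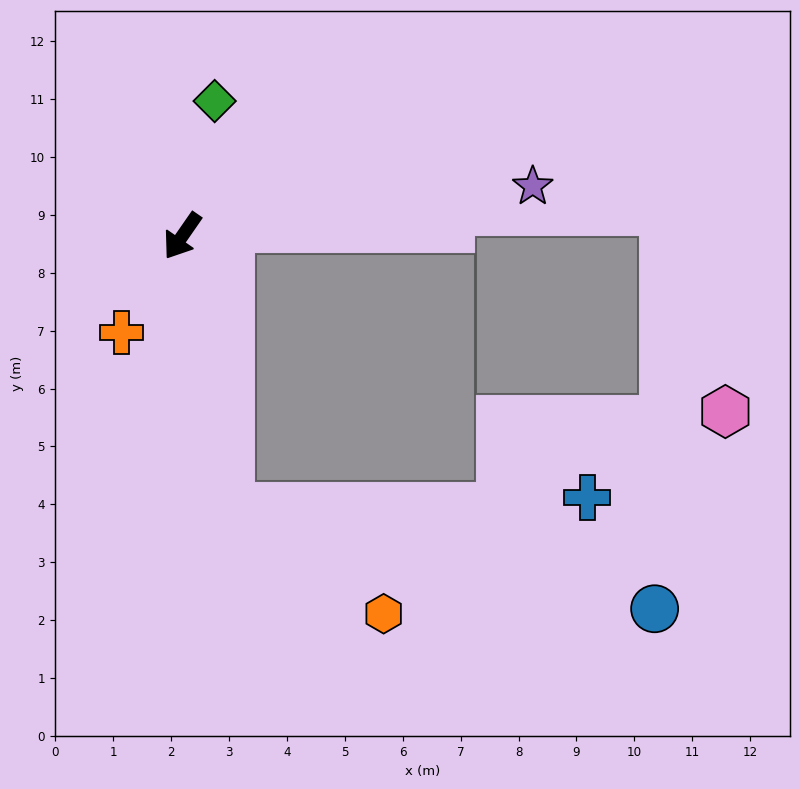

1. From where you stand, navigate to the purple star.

turn left 133°, forward 6.1 m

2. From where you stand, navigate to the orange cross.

turn left 2°, forward 2.0 m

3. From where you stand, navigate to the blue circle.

blocked — turn left 45°, forward 4.7 m, then turn left 66°, forward 7.5 m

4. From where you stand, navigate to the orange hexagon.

blocked — turn left 45°, forward 4.7 m, then turn left 45°, forward 3.2 m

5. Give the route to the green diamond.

turn right 159°, forward 2.4 m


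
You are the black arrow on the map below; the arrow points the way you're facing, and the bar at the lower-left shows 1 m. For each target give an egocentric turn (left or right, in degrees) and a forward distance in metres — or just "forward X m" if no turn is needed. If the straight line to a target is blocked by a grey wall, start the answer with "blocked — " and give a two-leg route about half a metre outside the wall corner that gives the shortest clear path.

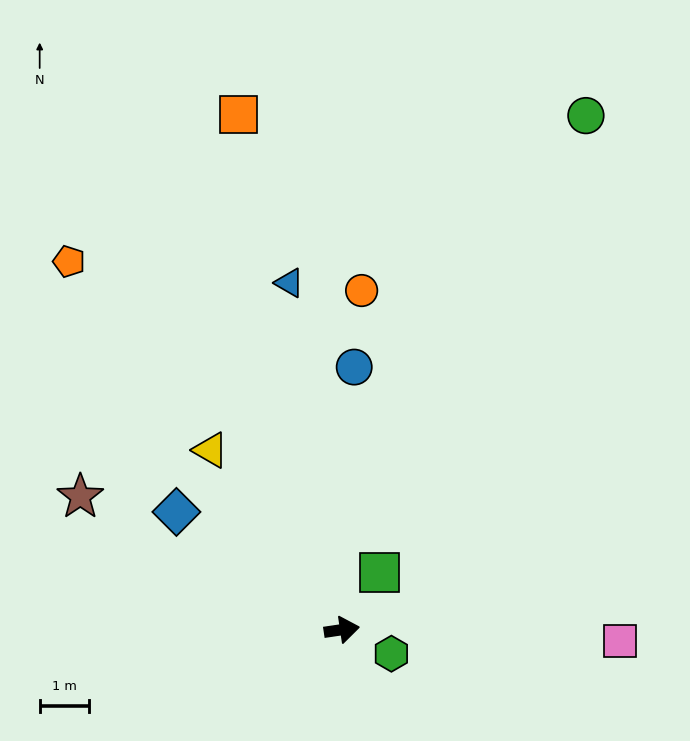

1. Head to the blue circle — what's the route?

turn left 79°, forward 5.4 m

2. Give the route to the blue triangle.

turn left 90°, forward 7.2 m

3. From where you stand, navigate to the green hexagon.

turn right 34°, forward 1.1 m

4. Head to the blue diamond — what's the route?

turn left 136°, forward 4.1 m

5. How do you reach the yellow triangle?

turn left 118°, forward 4.5 m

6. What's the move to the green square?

turn left 48°, forward 1.4 m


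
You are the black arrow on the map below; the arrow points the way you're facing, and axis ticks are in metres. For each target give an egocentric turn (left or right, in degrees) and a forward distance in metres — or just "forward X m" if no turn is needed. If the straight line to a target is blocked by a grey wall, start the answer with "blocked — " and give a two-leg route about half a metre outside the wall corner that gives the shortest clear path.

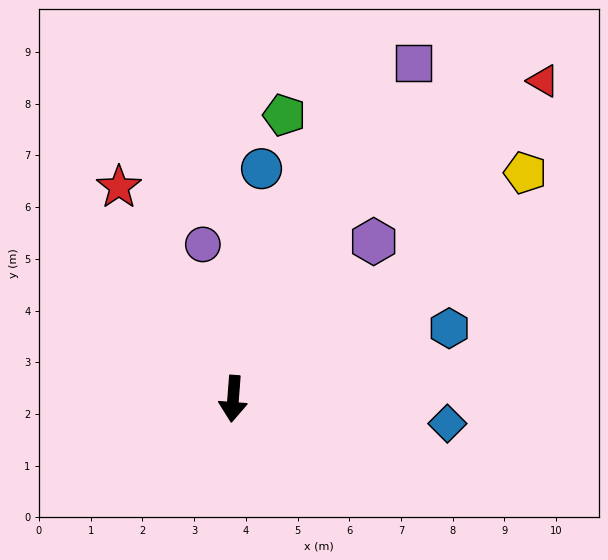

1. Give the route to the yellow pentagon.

turn left 132°, forward 7.1 m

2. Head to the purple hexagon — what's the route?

turn left 143°, forward 4.1 m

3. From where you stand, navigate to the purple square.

turn left 156°, forward 7.4 m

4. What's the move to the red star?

turn right 147°, forward 4.7 m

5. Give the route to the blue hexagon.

turn left 112°, forward 4.4 m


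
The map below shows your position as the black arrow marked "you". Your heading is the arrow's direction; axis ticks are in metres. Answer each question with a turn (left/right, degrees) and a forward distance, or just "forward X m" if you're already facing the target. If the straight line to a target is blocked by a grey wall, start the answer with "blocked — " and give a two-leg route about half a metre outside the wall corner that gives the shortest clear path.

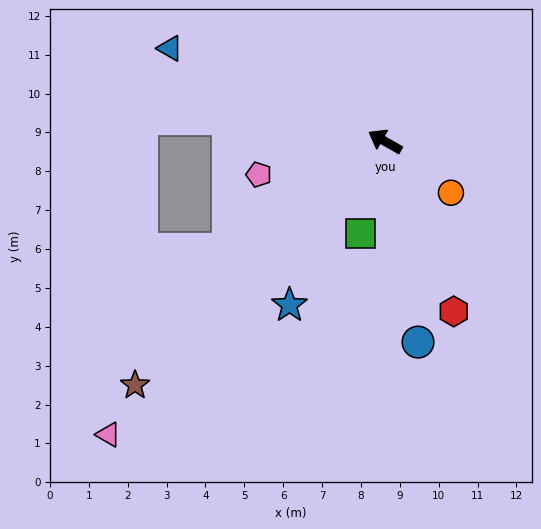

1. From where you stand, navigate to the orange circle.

turn left 172°, forward 2.1 m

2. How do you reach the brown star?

turn left 74°, forward 9.0 m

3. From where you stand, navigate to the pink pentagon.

turn left 44°, forward 3.4 m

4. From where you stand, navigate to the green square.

turn left 105°, forward 2.4 m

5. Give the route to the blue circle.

turn left 129°, forward 5.2 m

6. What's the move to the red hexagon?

turn left 142°, forward 4.7 m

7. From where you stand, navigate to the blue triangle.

turn left 6°, forward 6.0 m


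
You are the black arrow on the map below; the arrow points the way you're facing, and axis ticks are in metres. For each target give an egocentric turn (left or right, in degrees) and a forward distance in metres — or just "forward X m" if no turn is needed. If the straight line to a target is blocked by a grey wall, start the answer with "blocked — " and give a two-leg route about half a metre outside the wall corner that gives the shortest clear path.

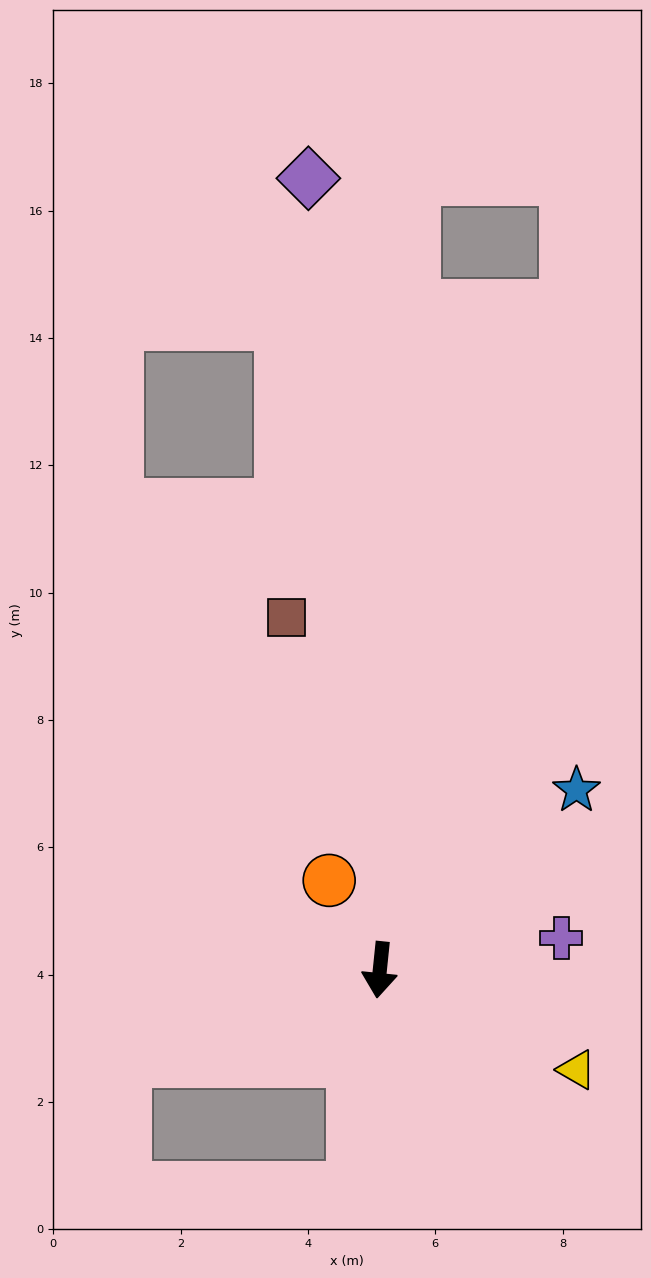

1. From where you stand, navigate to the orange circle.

turn right 145°, forward 1.6 m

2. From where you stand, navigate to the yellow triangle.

turn left 69°, forward 3.5 m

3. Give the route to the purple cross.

turn left 106°, forward 2.9 m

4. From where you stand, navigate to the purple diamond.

turn right 169°, forward 12.5 m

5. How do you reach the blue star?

turn left 138°, forward 4.2 m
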